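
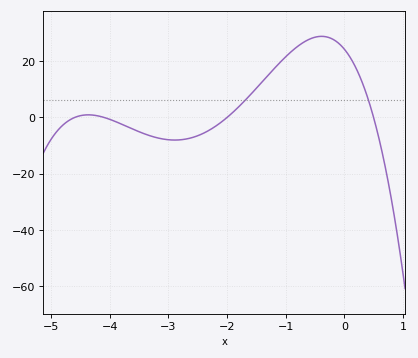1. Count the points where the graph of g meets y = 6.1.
2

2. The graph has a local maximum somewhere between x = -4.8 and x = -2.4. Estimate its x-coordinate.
-4.37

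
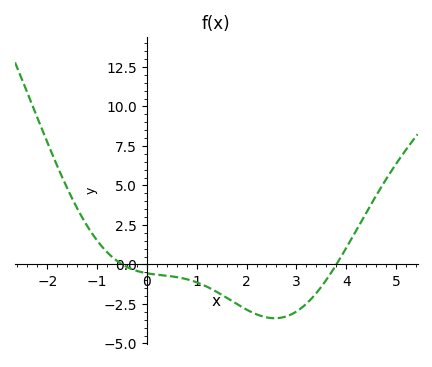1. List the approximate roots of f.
-0.491, 3.8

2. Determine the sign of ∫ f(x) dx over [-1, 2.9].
negative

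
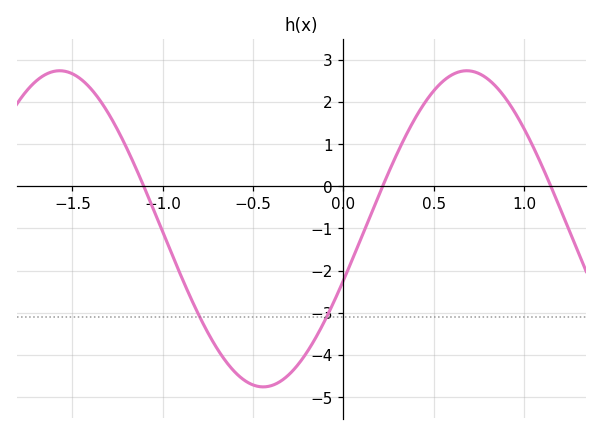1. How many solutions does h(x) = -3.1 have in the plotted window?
2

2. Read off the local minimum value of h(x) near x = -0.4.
-4.76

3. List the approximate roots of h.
-1.1, 0.217, 1.15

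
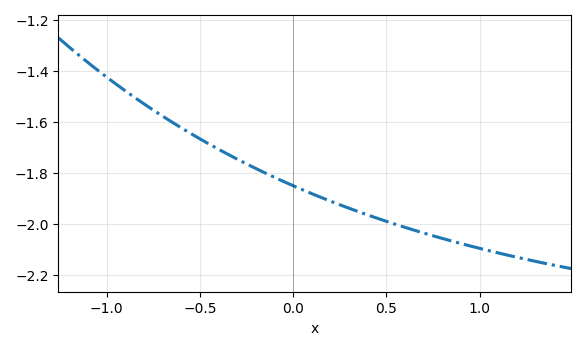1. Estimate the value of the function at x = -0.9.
-1.48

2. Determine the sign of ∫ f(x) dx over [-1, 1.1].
negative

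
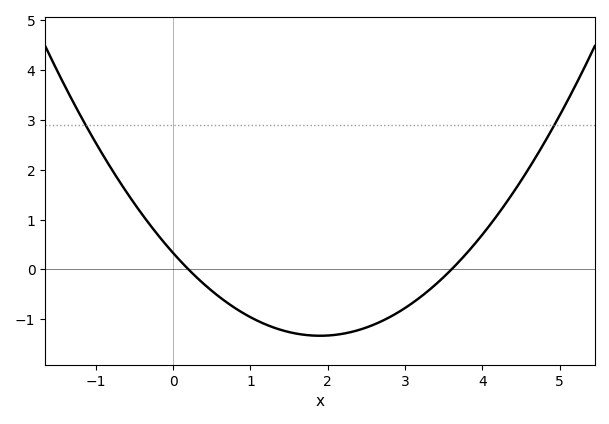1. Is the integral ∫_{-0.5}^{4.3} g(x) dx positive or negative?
negative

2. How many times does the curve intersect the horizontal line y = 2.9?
2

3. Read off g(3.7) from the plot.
0.2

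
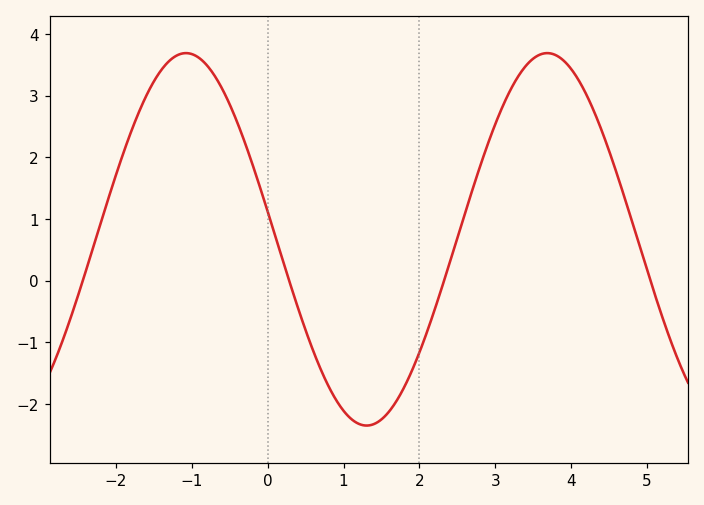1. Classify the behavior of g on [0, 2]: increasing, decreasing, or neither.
neither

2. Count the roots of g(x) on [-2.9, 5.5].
4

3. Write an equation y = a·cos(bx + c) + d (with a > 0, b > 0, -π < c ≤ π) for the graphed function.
y = 3.02cos(1.3x + 1.4) + 0.67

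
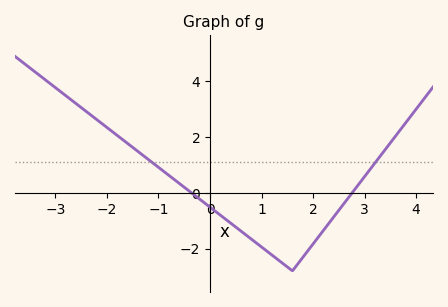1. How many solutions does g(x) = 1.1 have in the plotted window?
2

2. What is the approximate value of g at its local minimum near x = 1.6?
-2.8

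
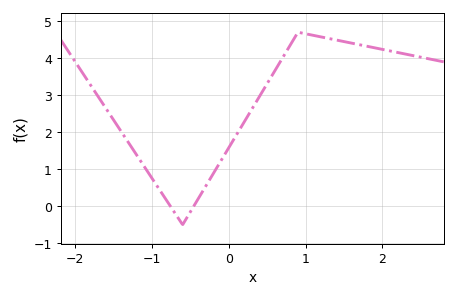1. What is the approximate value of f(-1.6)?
2.7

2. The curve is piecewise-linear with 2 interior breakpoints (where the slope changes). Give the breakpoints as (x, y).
(-0.6, -0.5); (0.9, 4.7)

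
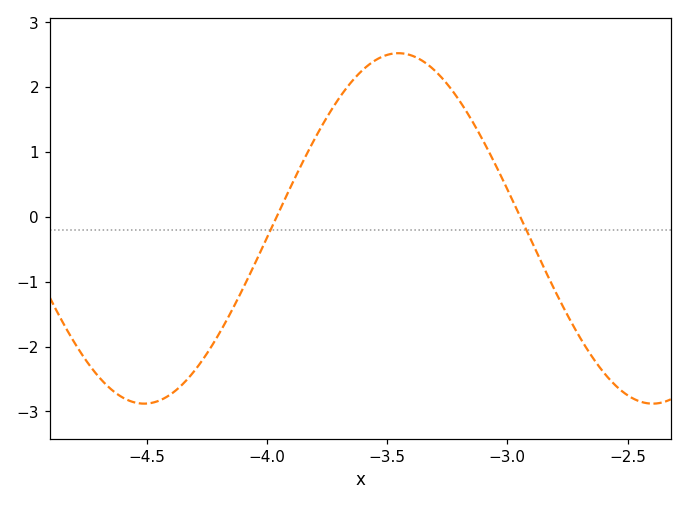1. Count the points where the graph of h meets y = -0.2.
2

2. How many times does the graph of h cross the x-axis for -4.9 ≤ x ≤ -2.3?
2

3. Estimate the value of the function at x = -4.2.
-1.81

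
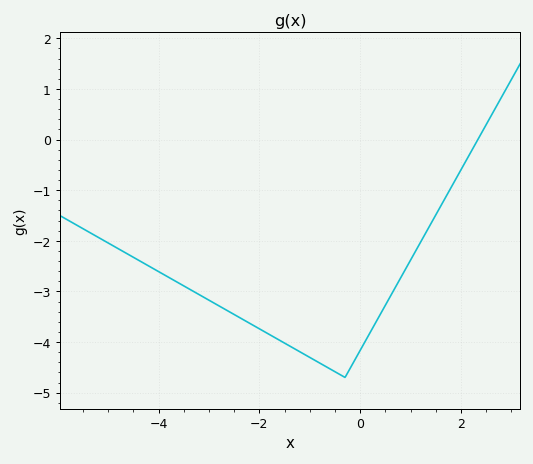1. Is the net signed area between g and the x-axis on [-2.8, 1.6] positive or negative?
negative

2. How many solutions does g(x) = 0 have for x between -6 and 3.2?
1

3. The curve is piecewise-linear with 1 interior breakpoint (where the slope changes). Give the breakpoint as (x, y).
(-0.3, -4.7)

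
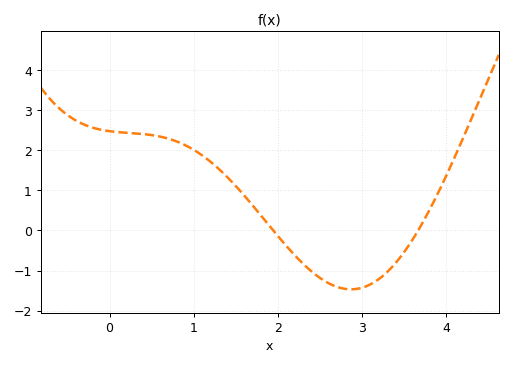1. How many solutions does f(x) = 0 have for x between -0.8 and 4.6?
2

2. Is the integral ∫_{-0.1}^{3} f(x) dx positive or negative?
positive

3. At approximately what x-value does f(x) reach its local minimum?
2.87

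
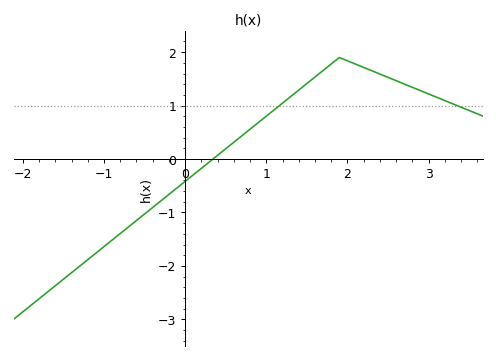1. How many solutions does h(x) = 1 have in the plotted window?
2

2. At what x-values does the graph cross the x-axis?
0.343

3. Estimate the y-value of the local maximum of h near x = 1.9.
1.9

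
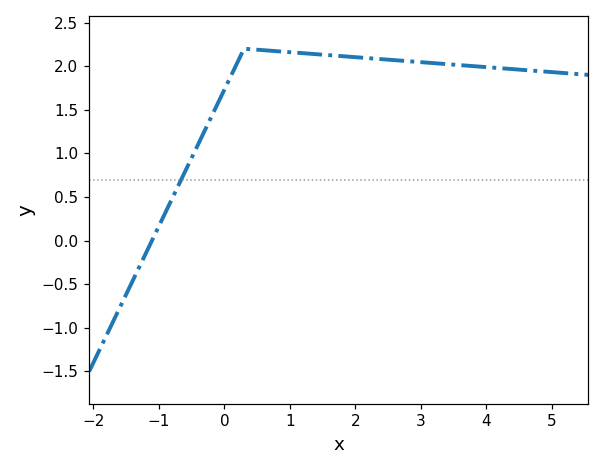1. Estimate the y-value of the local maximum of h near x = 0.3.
2.2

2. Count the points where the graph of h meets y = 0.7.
1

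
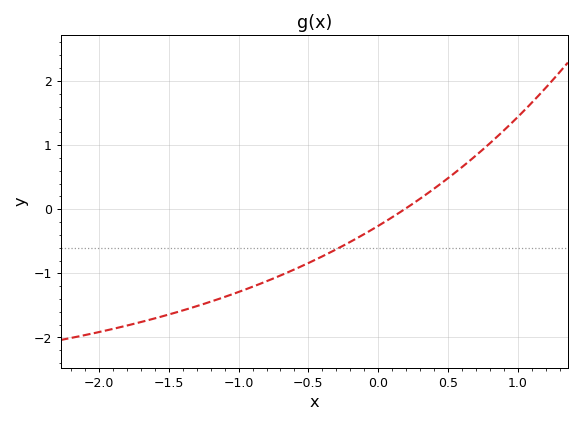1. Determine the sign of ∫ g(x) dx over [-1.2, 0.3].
negative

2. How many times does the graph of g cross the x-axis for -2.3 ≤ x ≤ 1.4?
1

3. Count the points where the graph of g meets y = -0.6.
1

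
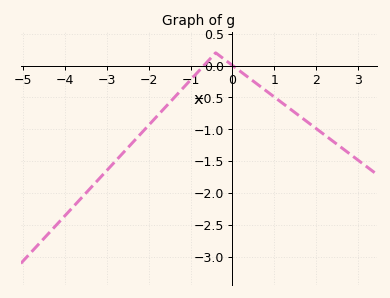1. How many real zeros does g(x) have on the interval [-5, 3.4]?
2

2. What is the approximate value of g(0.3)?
-0.15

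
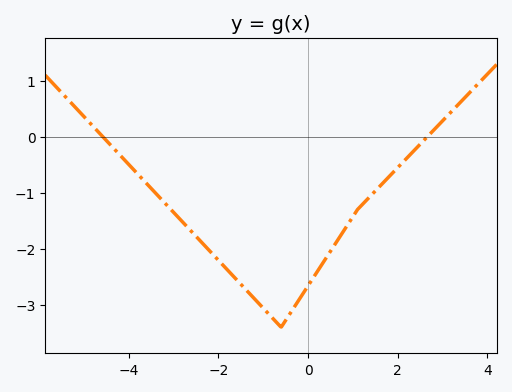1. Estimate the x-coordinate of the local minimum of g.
-0.601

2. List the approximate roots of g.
-4.57, 2.66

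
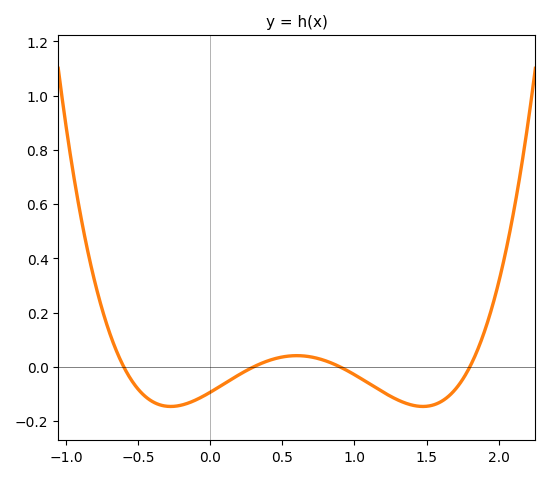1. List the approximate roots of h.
-0.6, 0.3, 0.9, 1.8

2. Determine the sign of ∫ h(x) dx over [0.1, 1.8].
negative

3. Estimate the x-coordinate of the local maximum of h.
0.6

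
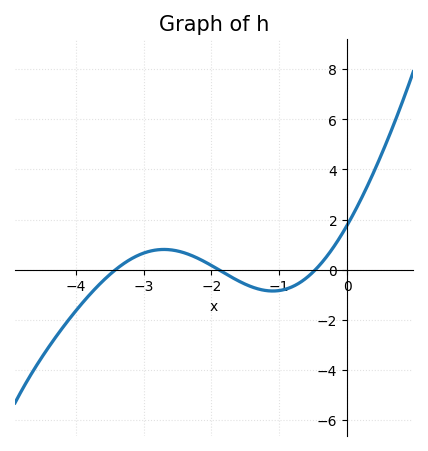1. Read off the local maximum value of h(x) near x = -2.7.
0.805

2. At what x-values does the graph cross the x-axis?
-3.41, -1.89, -0.465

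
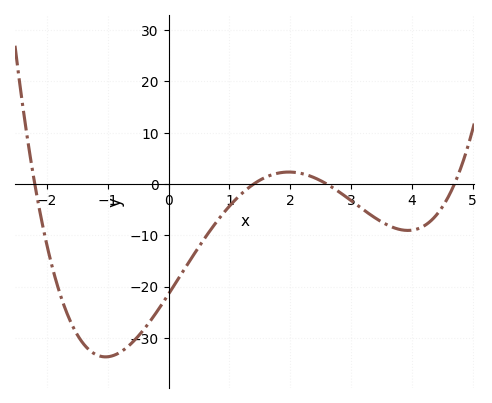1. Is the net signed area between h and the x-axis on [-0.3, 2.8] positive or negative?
negative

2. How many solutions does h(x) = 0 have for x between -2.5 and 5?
4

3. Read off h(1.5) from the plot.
0.742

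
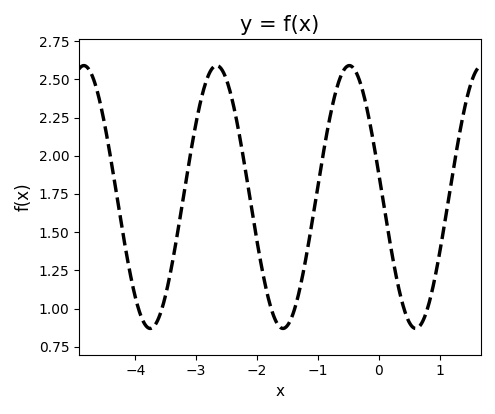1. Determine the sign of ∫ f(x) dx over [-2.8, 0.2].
positive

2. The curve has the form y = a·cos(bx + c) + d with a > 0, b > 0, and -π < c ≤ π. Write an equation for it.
y = 0.86cos(2.9x + 1.4) + 1.73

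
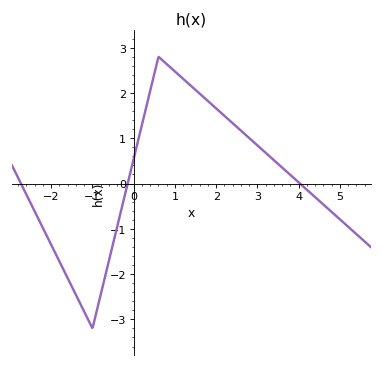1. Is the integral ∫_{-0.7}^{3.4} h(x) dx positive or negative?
positive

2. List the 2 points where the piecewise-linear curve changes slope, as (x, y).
(-1, -3.2); (0.6, 2.8)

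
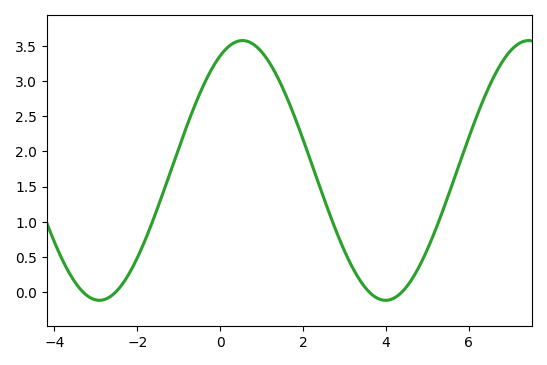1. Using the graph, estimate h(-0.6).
2.67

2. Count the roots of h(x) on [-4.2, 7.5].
4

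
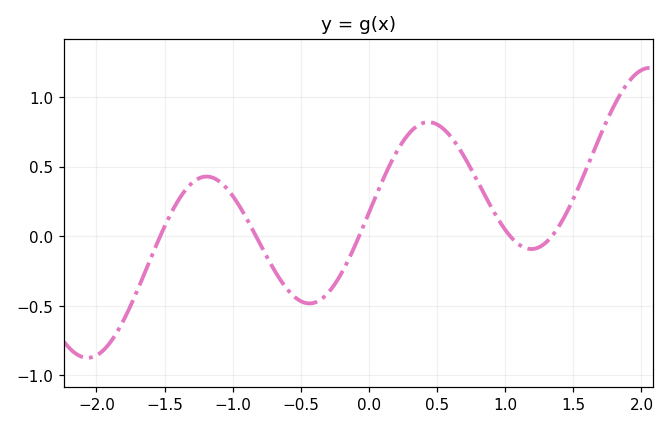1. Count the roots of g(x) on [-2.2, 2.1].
5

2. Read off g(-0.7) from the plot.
-0.25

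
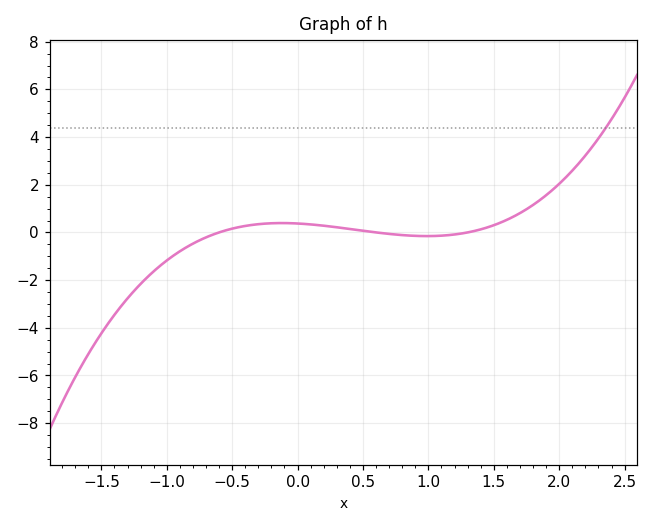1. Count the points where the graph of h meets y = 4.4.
1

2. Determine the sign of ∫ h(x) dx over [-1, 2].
positive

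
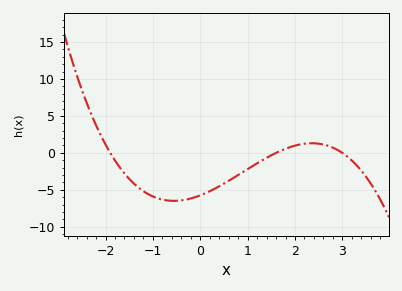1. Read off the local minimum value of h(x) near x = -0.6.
-6.49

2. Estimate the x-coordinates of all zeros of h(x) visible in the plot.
-1.9, 1.6, 3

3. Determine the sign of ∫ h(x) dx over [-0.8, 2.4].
negative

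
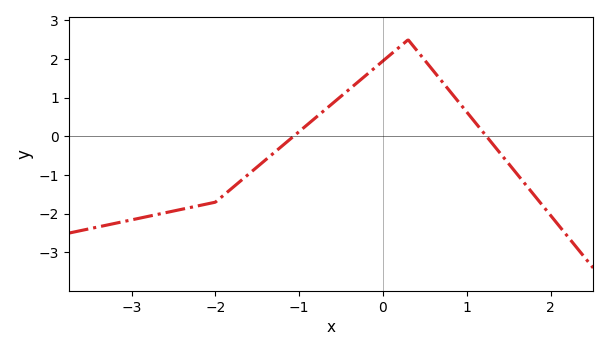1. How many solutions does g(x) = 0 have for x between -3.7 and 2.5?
2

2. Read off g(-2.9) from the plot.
-2.11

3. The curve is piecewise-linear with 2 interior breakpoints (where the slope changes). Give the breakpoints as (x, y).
(-2, -1.7); (0.3, 2.5)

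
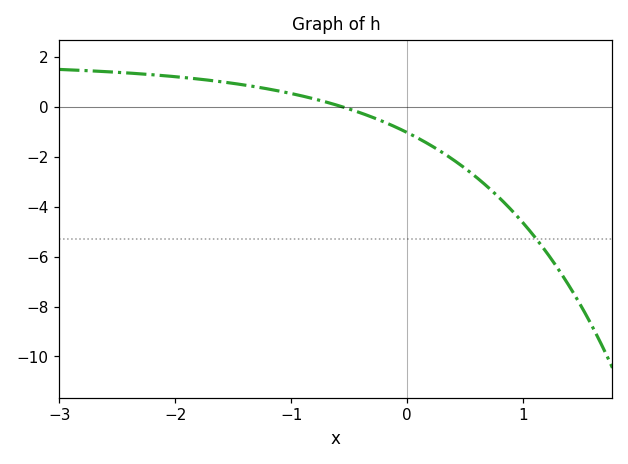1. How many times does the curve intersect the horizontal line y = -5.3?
1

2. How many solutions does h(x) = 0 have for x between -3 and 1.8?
1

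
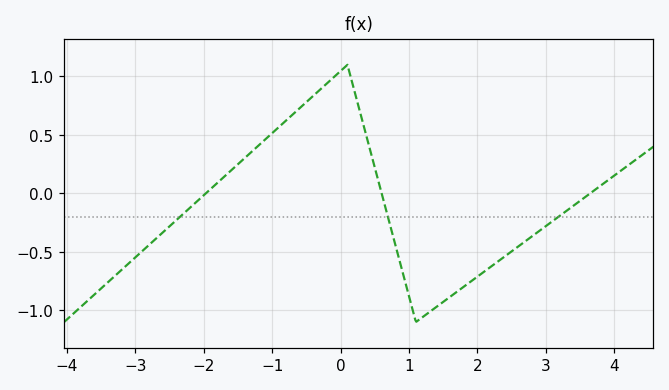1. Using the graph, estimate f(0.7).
-0.22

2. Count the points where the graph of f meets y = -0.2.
3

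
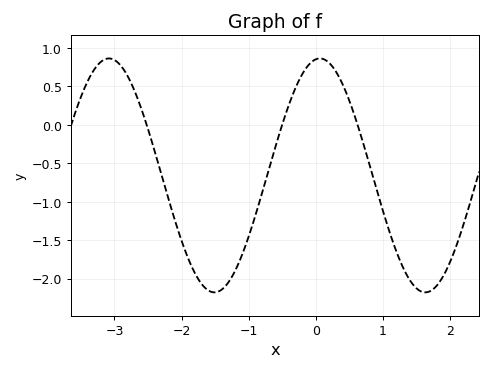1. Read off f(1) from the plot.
-1.1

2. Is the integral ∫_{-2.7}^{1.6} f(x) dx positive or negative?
negative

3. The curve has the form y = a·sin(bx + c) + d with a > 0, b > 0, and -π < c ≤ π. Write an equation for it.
y = 1.52sin(2x + 1.5) - 0.66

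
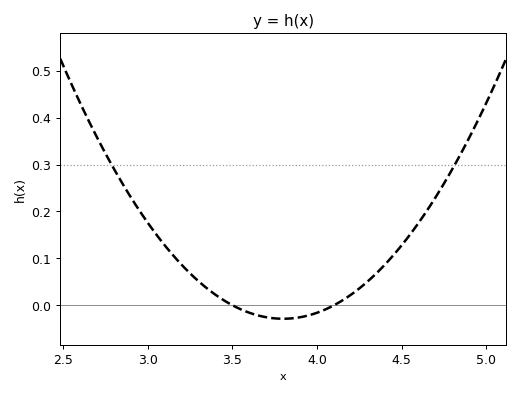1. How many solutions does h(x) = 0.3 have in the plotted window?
2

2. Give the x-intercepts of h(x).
3.5, 4.1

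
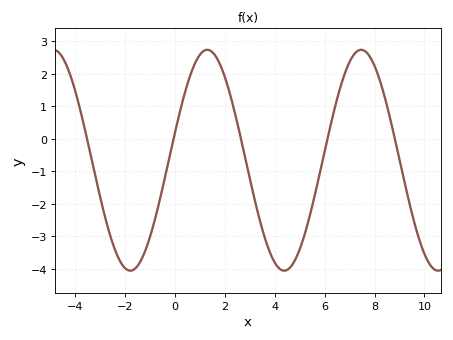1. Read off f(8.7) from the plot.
0.382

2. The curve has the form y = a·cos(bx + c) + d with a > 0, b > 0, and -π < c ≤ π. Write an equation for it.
y = 3.4cos(1.02x - 1.33) - 0.66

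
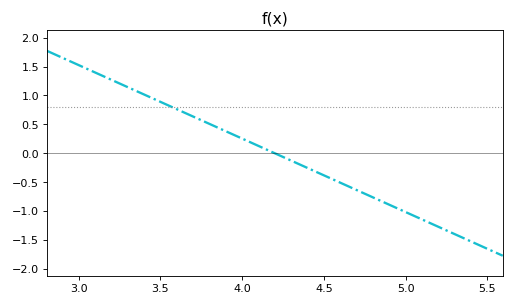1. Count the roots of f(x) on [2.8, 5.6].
1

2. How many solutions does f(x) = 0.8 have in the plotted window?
1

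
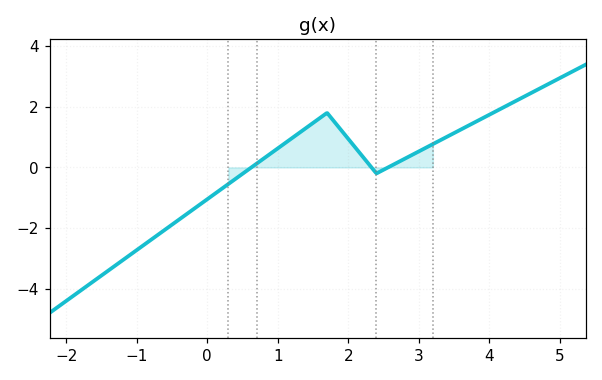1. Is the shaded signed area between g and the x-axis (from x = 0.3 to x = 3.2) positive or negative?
positive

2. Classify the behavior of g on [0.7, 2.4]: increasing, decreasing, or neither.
neither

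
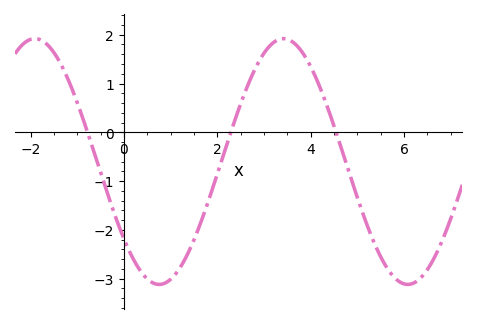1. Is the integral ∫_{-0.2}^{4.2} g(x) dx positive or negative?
negative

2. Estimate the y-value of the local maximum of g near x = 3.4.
1.92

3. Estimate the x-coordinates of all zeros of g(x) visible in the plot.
-0.78, 2.29, 4.54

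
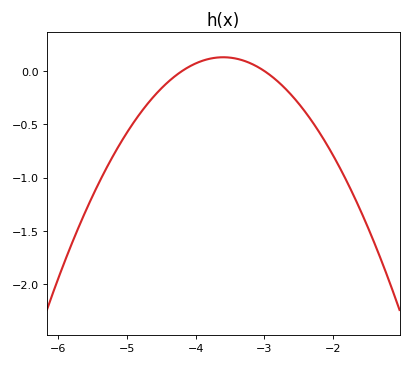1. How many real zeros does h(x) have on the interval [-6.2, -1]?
2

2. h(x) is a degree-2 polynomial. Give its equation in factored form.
y = -0.36(x + 4.2)(x + 3)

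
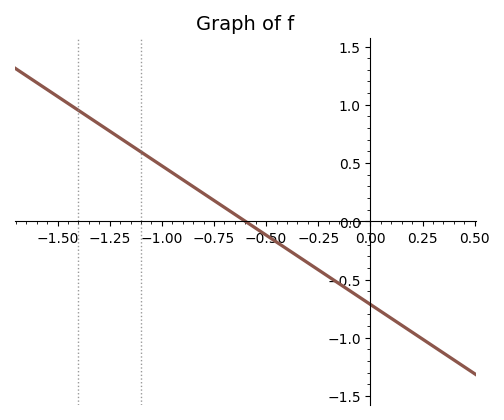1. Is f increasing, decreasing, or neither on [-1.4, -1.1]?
decreasing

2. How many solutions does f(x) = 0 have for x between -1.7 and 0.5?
1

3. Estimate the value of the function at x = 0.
-0.714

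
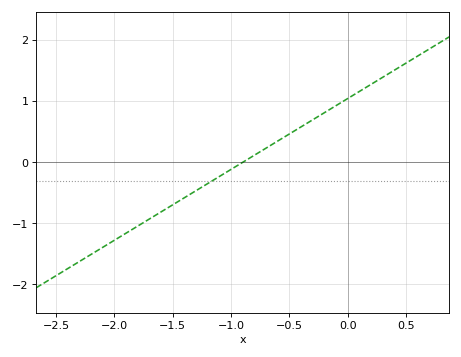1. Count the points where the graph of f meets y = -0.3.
1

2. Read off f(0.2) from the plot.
1.3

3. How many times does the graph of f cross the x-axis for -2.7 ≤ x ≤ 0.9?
1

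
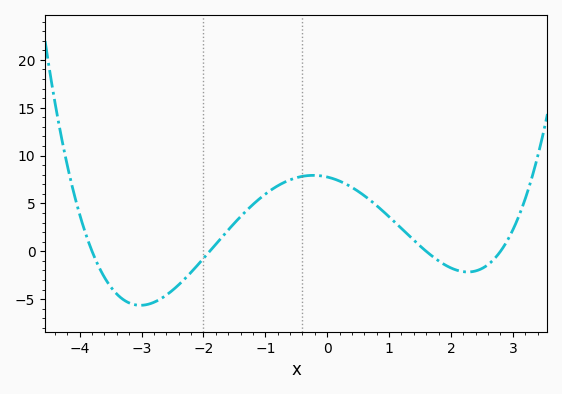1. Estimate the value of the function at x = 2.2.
-2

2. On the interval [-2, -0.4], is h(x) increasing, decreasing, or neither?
increasing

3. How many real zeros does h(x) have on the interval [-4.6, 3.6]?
4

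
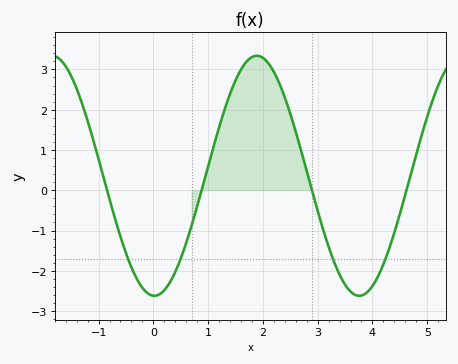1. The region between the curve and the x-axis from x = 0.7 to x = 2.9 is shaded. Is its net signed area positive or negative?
positive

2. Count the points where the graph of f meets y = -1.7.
4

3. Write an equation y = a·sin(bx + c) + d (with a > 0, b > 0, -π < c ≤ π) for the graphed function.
y = 2.98sin(1.7x - 1.6) + 0.36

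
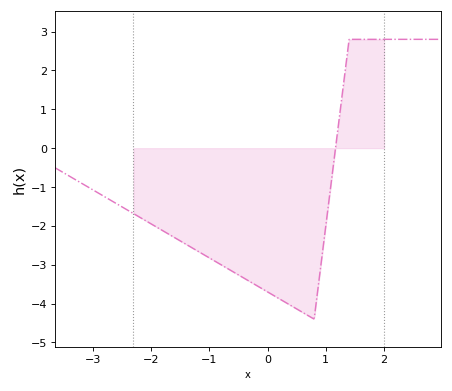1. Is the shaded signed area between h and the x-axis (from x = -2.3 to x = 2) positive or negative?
negative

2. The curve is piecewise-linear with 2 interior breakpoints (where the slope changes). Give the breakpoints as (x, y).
(0.8, -4.4); (1.4, 2.8)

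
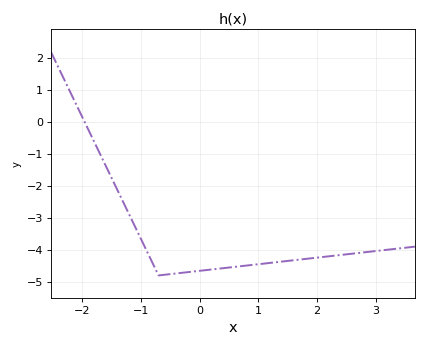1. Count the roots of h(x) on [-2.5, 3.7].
1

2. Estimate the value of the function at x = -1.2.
-2.9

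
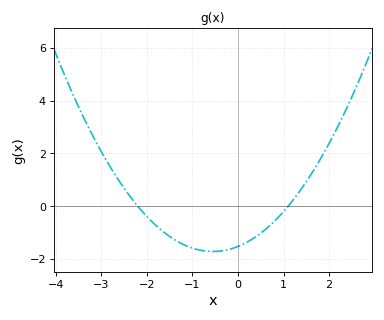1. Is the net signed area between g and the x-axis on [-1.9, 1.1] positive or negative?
negative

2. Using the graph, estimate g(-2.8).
1.47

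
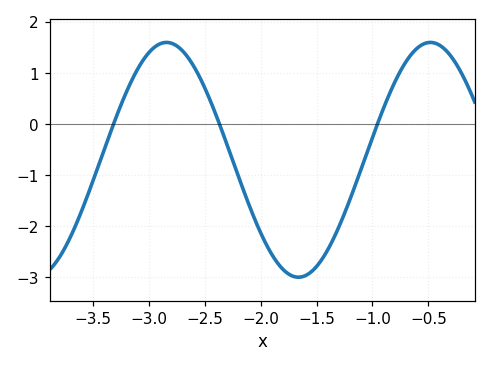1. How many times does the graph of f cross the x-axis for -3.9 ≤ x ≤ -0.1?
3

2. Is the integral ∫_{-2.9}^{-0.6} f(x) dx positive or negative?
negative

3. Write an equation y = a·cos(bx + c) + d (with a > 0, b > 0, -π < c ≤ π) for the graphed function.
y = 2.3cos(2.66x + 1.28) - 0.7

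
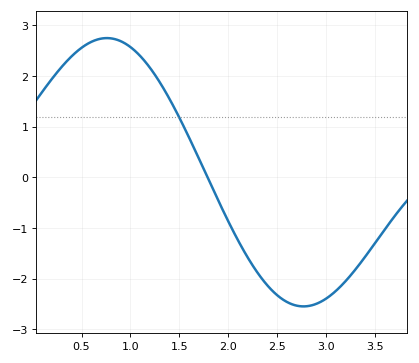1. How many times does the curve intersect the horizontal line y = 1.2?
1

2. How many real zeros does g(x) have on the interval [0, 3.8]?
1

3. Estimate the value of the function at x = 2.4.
-2.13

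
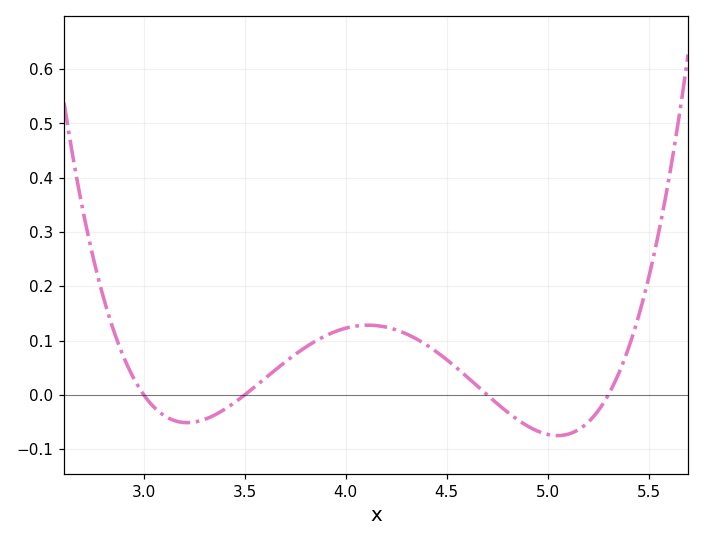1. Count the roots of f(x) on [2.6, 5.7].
4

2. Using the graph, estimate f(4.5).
0.06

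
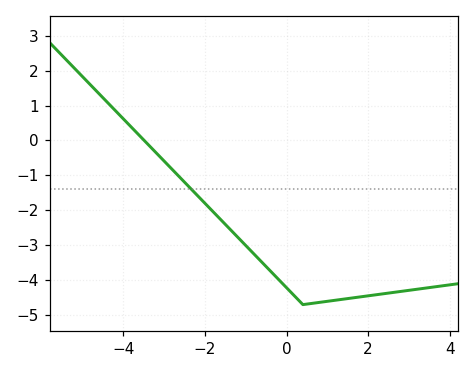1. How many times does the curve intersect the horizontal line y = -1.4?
1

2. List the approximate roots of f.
-3.4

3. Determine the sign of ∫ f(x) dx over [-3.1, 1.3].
negative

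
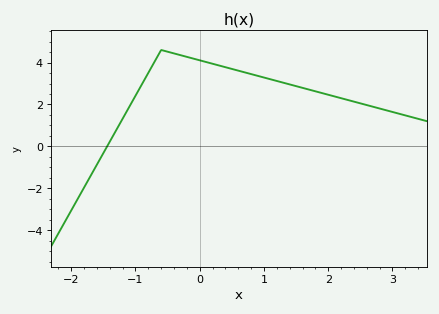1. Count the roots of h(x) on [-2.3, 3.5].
1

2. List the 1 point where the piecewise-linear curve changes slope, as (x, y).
(-0.6, 4.6)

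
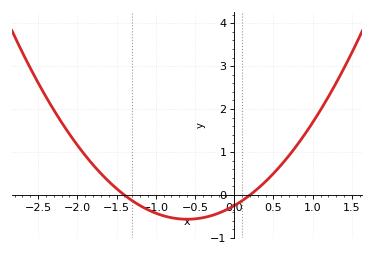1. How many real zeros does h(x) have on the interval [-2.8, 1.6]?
2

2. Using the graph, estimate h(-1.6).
0.3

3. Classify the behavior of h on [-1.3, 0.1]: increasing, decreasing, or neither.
neither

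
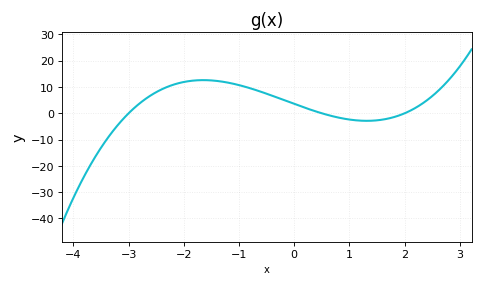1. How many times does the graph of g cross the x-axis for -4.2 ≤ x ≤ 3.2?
3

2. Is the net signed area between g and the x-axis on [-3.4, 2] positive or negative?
positive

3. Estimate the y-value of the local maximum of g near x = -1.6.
13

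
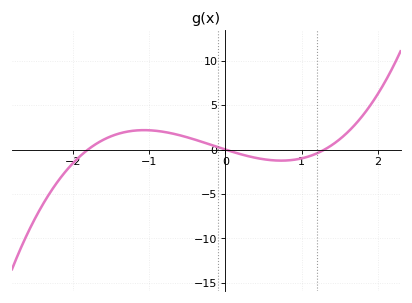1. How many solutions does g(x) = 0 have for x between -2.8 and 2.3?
3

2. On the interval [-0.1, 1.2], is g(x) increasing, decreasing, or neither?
neither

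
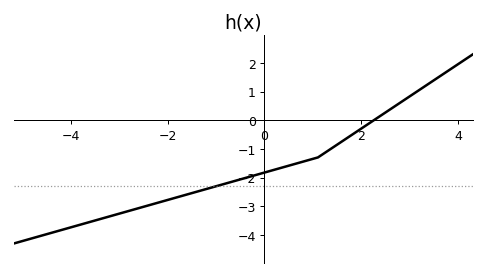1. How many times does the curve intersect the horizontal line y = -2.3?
1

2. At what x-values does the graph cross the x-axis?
2.2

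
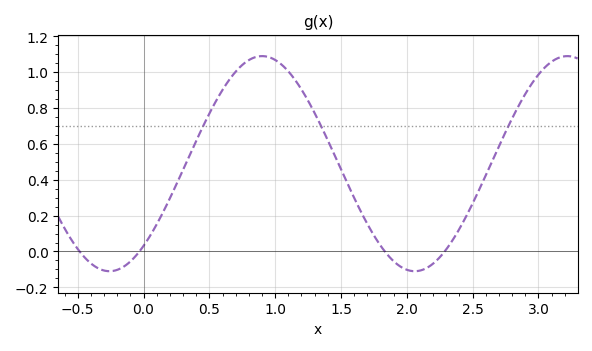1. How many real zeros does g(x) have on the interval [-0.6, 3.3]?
4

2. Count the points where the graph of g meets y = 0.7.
3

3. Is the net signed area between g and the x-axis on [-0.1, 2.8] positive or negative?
positive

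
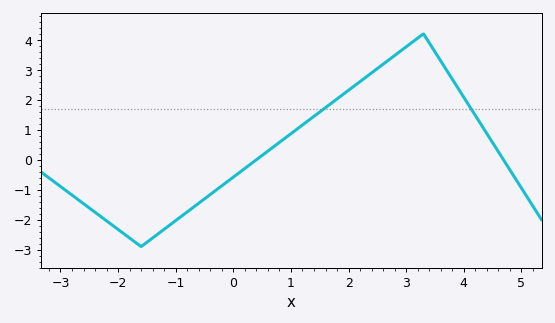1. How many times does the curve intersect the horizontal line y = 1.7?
2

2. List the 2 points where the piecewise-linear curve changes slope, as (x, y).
(-1.6, -2.9); (3.3, 4.2)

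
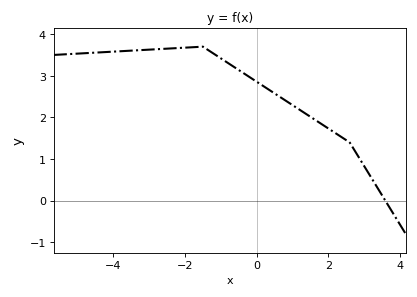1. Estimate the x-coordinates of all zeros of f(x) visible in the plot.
3.6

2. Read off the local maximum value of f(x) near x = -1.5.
3.7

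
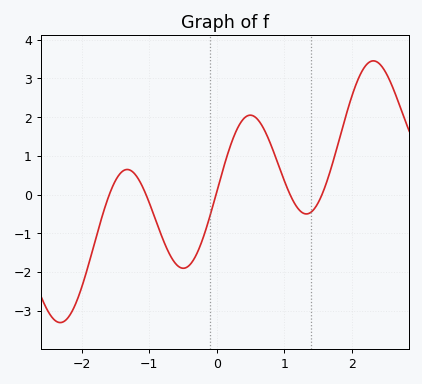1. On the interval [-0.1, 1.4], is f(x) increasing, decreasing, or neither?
neither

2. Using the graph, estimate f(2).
2.5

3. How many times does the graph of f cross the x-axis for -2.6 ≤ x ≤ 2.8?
5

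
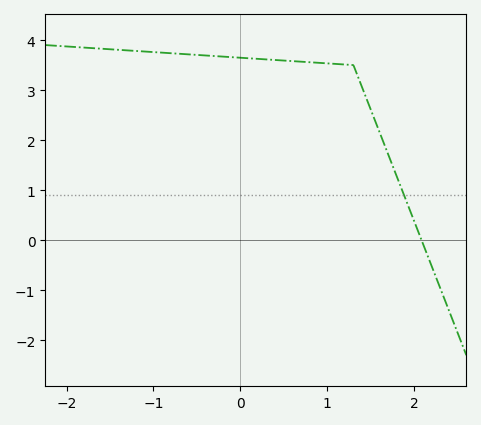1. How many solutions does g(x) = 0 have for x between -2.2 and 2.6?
1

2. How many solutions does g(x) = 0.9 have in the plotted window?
1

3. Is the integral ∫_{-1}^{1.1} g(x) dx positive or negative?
positive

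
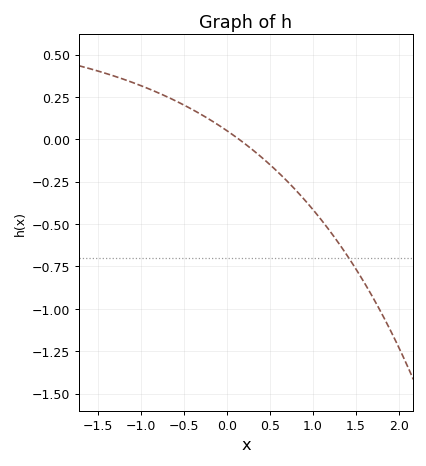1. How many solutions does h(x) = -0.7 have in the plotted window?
1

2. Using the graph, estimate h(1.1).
-0.478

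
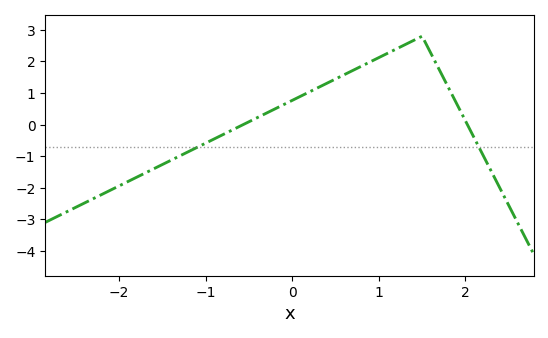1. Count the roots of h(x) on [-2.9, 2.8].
2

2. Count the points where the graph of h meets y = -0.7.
2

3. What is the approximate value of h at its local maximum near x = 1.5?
2.8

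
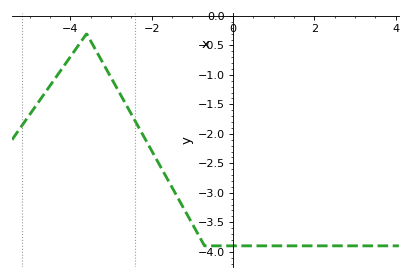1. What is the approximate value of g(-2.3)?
-1.91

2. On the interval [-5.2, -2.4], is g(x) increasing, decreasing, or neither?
neither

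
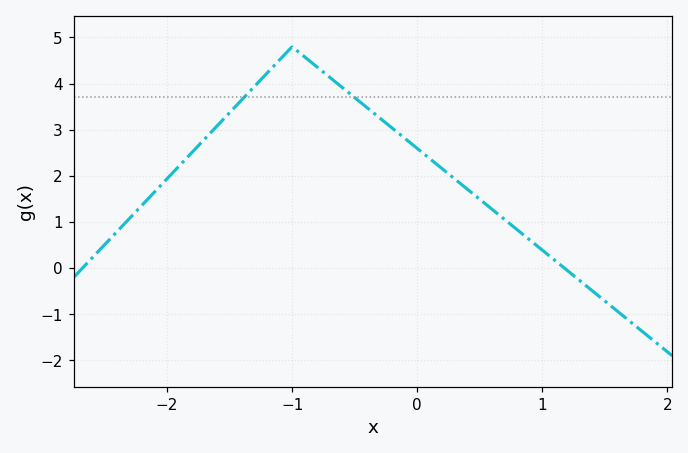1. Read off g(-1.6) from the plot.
3.08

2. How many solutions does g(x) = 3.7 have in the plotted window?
2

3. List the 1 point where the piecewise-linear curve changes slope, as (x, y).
(-1, 4.8)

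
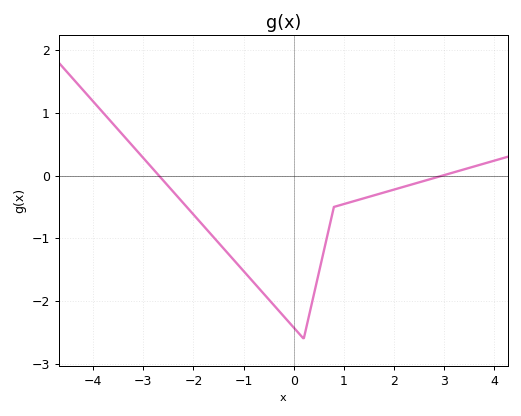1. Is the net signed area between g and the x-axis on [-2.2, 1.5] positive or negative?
negative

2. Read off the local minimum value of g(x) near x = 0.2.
-2.6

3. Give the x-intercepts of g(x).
-2.69, 2.97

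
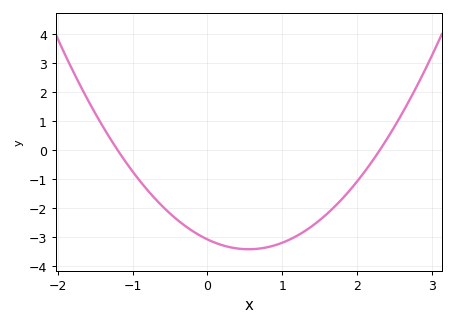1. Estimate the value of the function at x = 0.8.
-3.4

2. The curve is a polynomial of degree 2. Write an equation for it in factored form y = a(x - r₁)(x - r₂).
y = 1.12(x + 1.2)(x - 2.3)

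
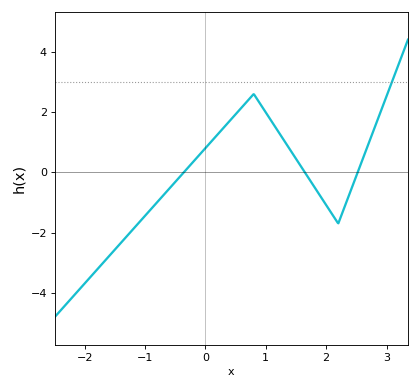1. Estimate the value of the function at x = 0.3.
1.4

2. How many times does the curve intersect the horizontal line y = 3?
1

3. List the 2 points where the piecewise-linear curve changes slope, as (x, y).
(0.8, 2.6); (2.2, -1.7)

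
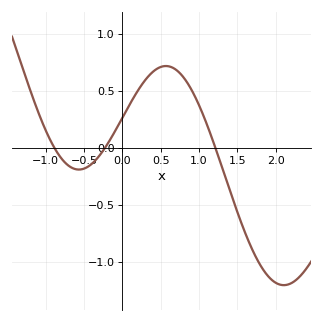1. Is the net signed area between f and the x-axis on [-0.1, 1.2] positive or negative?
positive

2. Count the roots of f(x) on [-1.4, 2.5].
3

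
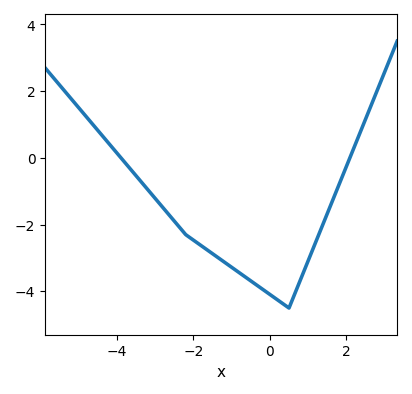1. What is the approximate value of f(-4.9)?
1.37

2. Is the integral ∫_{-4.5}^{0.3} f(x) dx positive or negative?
negative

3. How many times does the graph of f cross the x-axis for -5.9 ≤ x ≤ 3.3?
2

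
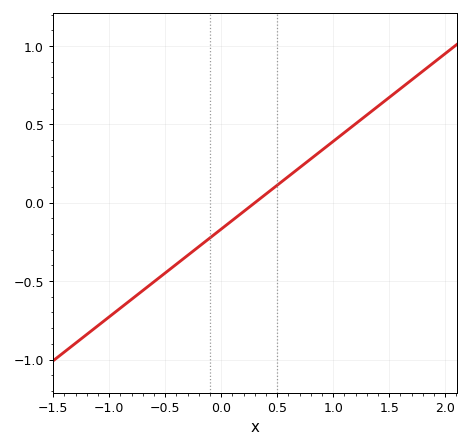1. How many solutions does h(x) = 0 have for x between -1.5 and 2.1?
1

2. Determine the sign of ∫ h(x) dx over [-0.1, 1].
positive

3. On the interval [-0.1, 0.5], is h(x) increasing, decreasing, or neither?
increasing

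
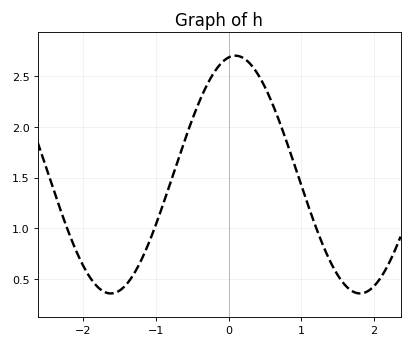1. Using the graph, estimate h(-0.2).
2.55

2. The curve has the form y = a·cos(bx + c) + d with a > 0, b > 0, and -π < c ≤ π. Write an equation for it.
y = 1.17cos(1.8x - 0.17) + 1.53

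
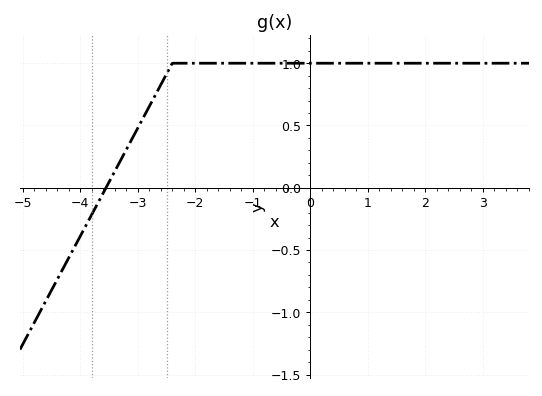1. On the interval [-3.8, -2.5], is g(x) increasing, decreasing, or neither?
increasing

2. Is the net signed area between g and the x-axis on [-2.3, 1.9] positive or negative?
positive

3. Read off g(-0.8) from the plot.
1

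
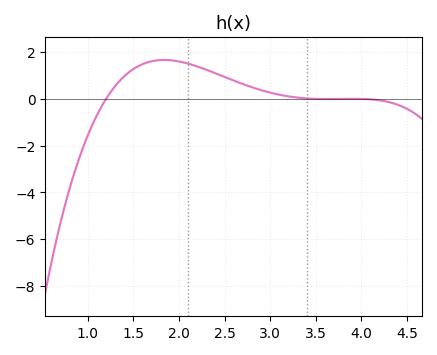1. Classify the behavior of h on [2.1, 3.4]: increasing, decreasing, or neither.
decreasing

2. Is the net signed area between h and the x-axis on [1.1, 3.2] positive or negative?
positive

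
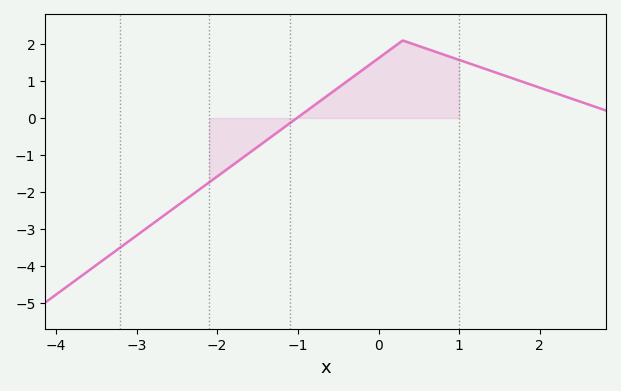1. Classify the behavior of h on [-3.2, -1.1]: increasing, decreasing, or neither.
increasing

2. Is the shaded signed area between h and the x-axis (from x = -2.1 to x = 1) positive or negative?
positive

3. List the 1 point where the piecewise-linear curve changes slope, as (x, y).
(0.3, 2.1)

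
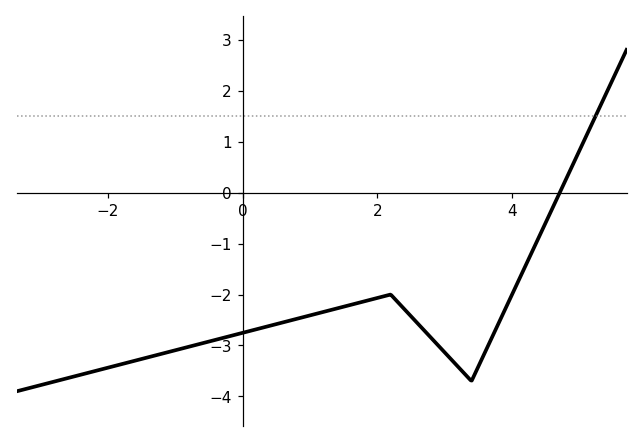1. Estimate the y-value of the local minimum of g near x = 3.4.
-3.7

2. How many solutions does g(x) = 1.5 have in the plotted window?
1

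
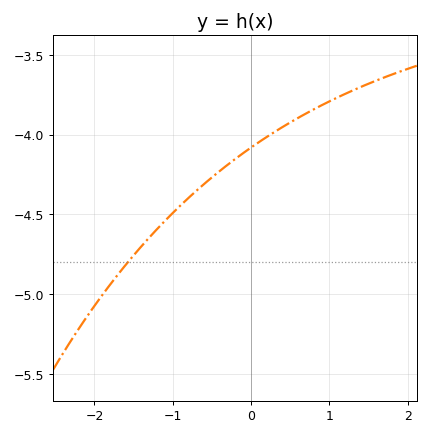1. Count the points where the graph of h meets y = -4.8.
1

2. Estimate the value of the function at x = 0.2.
-4.01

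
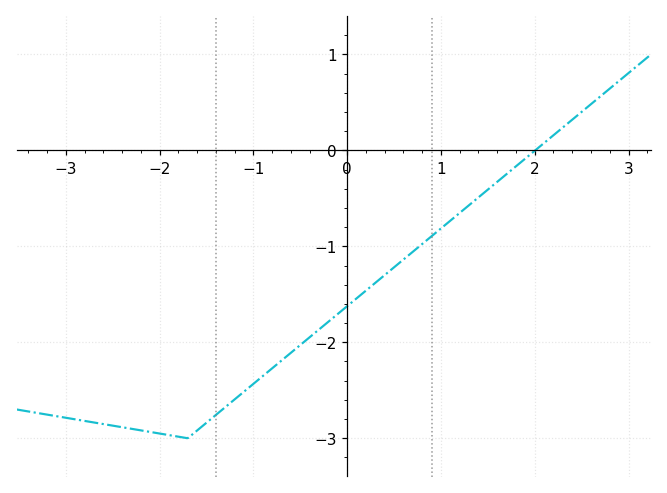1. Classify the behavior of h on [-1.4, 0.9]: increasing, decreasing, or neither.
increasing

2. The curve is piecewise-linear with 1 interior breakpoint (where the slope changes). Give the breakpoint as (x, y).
(-1.7, -3)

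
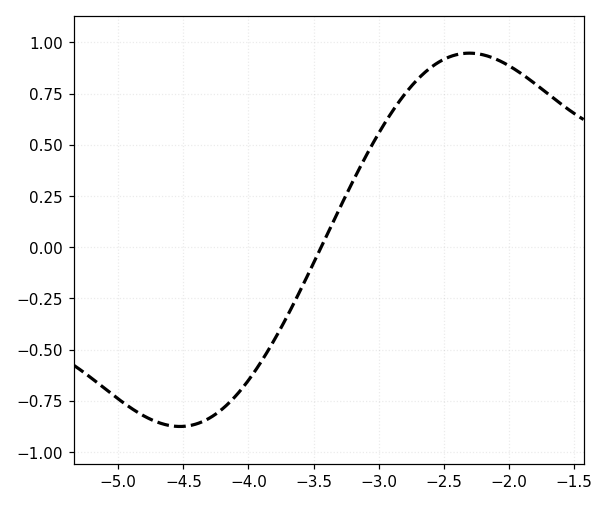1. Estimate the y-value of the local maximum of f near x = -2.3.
0.947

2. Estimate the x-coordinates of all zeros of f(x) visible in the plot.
-3.44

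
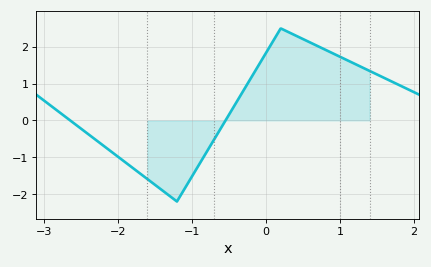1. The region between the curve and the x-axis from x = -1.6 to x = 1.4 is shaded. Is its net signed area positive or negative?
positive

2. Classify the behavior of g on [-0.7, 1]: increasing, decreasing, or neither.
neither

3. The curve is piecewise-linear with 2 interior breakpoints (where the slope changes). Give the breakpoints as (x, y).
(-1.2, -2.2); (0.2, 2.5)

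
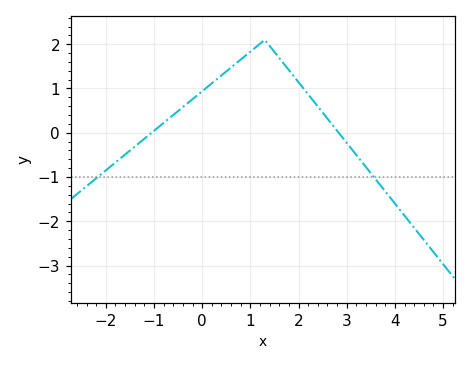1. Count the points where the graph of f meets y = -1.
2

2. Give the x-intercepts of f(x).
-1.05, 2.83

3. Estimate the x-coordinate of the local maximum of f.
1.3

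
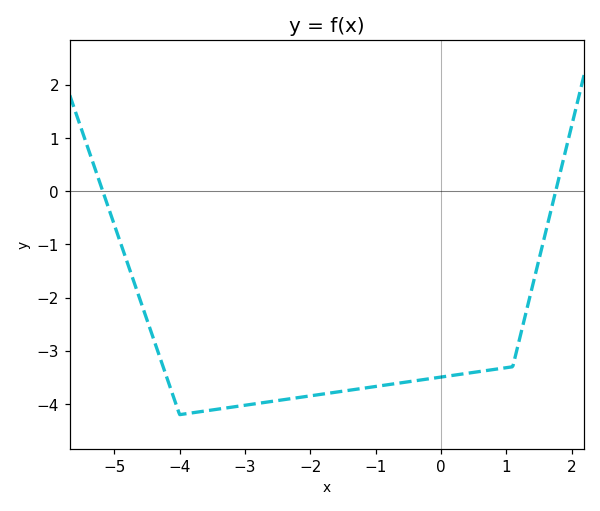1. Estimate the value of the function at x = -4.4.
-2.8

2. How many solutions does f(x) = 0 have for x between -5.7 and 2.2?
2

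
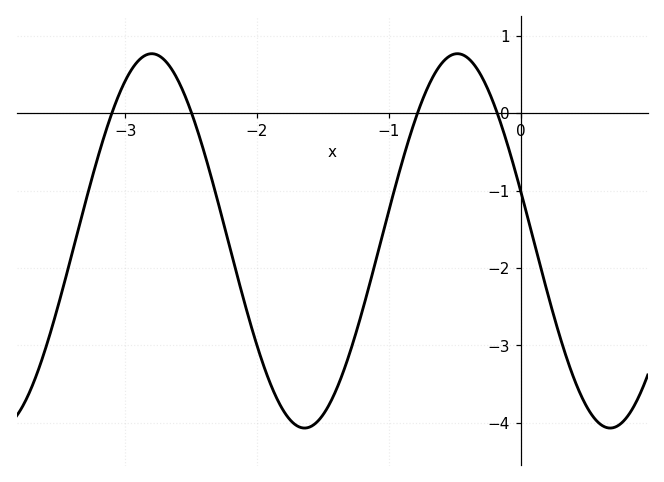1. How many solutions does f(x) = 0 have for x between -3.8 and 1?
4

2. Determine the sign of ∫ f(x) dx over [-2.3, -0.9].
negative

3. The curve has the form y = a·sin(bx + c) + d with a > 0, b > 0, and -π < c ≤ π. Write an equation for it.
y = 2.42sin(2.7x + 2.9) - 1.65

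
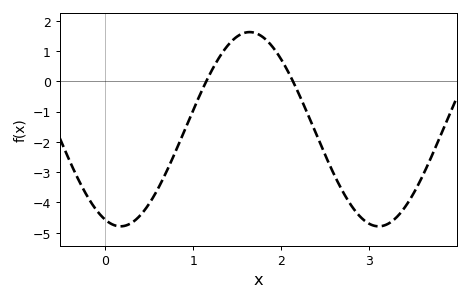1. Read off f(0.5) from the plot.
-4.04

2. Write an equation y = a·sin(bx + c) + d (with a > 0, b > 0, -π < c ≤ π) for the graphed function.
y = 3.21sin(2.14x - 1.94) - 1.58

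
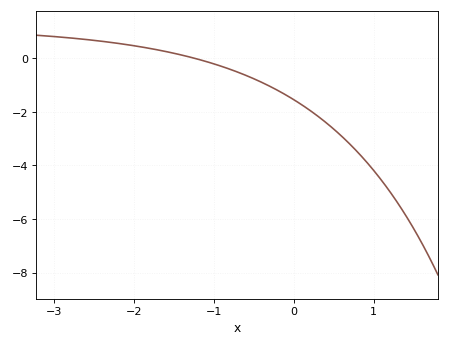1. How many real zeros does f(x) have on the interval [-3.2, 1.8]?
1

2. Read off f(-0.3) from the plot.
-1.05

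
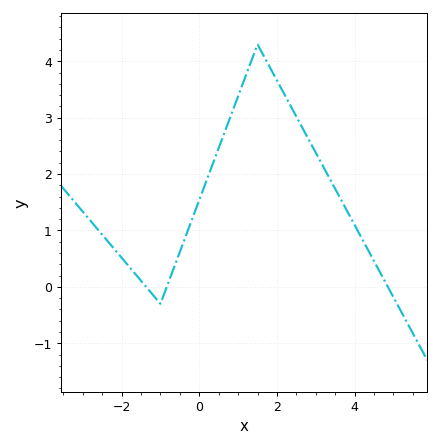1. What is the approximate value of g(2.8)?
2.63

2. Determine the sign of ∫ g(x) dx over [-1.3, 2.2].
positive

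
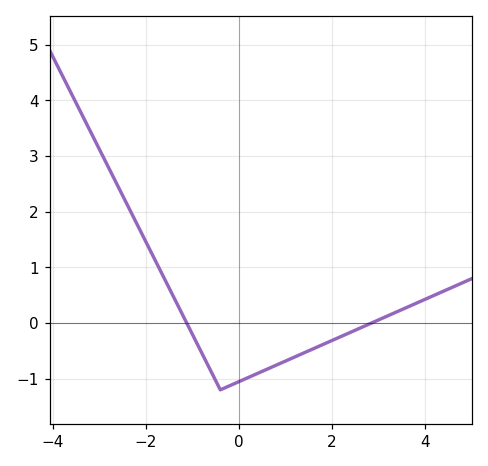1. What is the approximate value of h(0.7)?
-0.8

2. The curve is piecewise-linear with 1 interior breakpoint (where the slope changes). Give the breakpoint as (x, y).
(-0.4, -1.2)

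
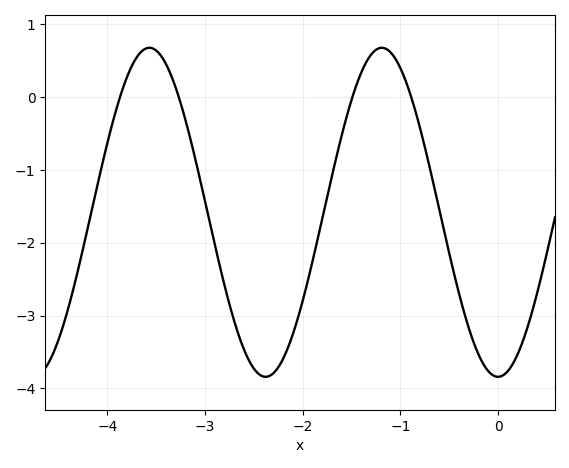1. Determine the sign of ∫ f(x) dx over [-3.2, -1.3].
negative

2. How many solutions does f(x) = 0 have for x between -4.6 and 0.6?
4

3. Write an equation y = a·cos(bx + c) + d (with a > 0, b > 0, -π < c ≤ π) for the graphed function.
y = 2.26cos(2.6x - 3.1) - 1.58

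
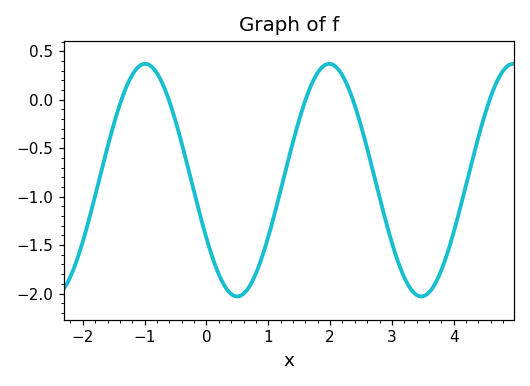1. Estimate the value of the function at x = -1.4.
-0.049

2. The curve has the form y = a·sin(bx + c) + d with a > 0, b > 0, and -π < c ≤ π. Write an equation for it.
y = 1.2sin(2.11x - 2.62) - 0.83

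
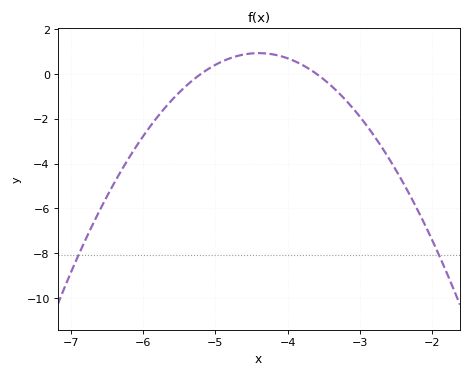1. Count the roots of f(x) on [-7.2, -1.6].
2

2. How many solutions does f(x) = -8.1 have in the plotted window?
2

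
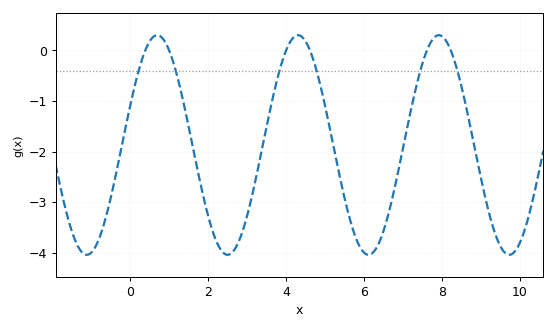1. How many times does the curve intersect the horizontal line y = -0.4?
6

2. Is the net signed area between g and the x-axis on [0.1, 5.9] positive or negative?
negative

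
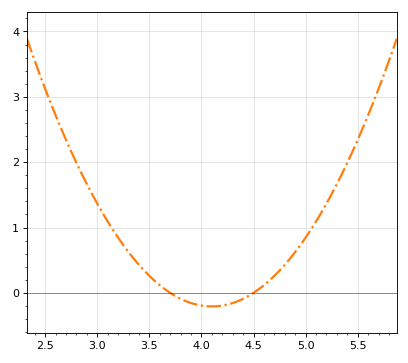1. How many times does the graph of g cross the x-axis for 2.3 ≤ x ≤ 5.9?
2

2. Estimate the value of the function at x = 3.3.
0.6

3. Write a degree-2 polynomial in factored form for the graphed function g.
y = 1.3(x - 3.7)(x - 4.5)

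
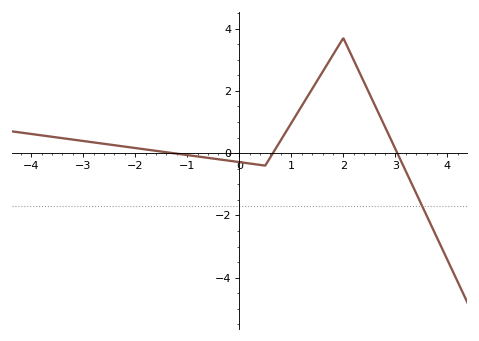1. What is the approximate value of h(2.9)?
0.494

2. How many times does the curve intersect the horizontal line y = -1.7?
1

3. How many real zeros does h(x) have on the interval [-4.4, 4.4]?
3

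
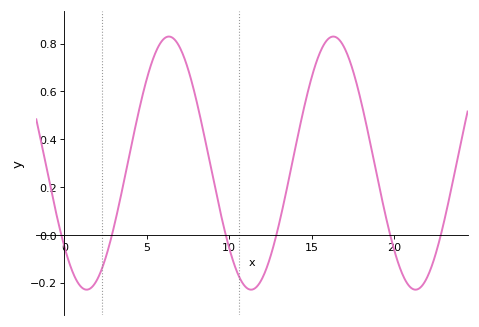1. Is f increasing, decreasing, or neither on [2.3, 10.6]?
neither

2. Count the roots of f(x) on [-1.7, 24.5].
6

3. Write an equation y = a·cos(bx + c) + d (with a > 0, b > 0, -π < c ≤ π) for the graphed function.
y = 0.53cos(0.63x + 2.3) + 0.3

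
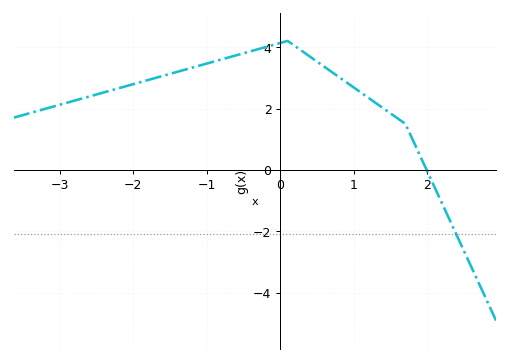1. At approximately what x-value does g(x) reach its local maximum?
0.1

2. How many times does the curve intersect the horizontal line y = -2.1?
1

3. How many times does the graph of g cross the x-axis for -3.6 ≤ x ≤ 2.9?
1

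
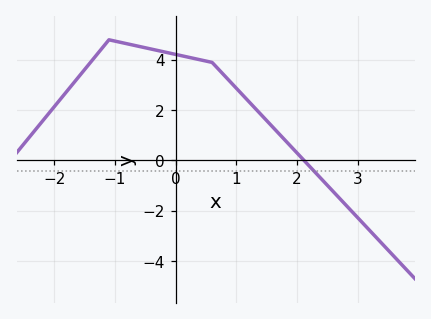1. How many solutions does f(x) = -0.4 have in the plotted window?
1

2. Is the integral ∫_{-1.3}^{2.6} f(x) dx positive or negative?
positive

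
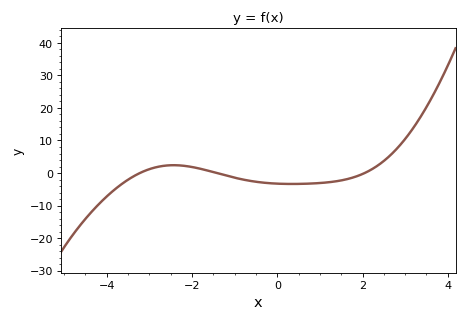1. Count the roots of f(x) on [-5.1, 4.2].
3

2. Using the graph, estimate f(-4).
-7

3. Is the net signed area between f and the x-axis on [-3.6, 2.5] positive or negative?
negative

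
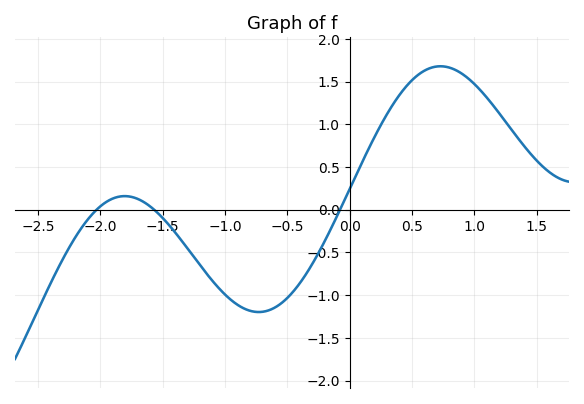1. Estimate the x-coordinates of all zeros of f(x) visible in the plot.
-2, -1.6, -0.1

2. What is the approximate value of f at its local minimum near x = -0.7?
-1.2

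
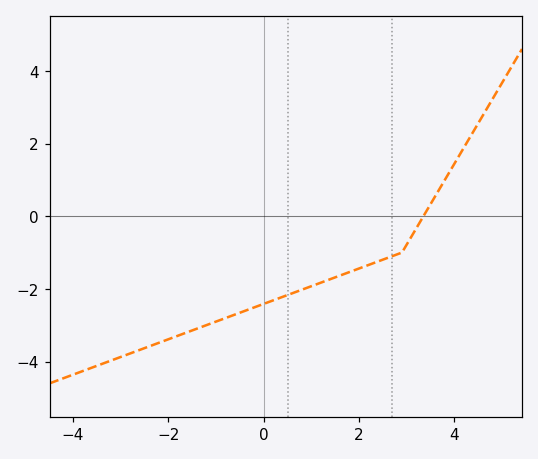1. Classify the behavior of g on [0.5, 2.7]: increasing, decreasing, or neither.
increasing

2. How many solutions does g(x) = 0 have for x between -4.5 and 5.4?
1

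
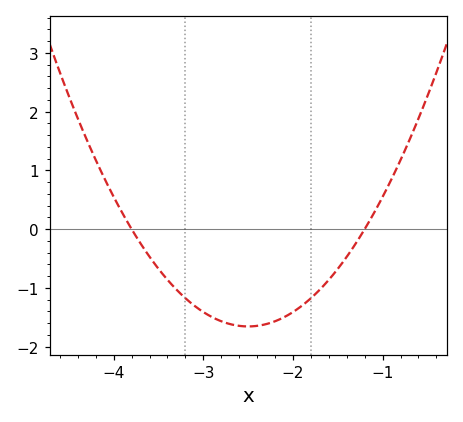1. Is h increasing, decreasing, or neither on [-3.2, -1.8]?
neither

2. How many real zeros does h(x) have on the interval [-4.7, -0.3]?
2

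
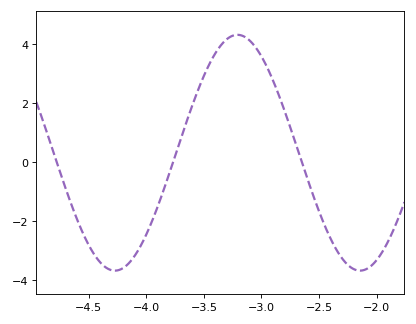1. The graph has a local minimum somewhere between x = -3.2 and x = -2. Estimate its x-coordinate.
-2.15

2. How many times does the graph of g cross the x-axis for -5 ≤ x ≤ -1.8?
3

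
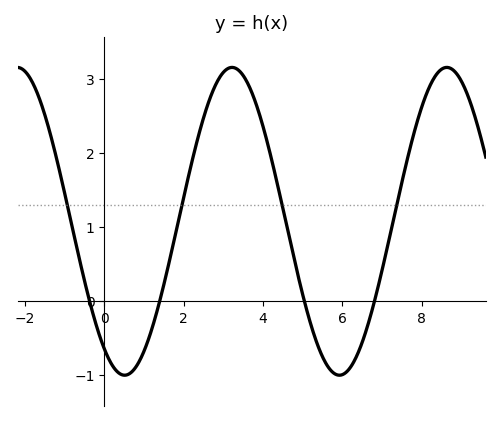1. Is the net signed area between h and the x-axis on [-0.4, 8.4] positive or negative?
positive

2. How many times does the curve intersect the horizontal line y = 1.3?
4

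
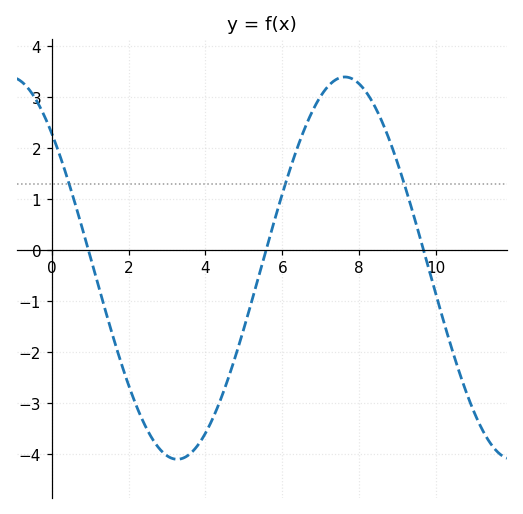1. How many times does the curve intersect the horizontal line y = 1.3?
3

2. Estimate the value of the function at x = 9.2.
1.23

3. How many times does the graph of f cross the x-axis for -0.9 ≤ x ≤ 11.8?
3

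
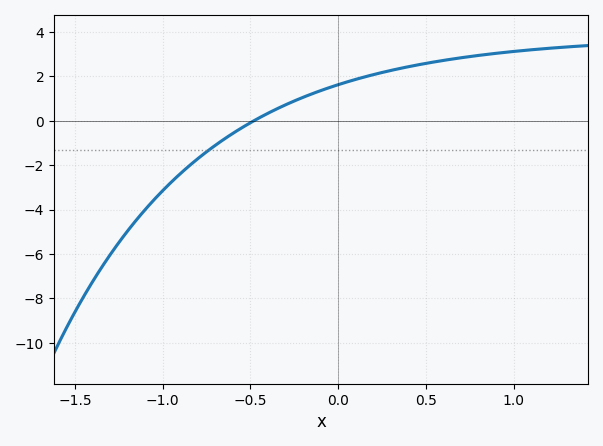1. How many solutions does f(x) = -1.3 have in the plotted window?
1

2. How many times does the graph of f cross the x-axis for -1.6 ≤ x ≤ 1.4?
1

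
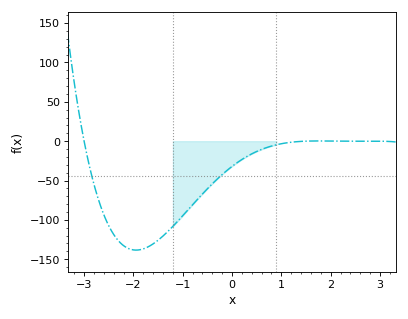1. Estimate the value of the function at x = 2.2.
0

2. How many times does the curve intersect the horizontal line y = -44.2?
2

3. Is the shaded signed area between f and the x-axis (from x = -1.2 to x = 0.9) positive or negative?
negative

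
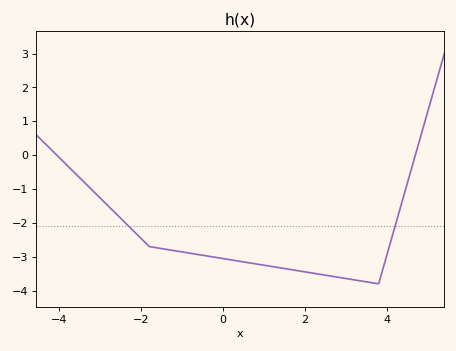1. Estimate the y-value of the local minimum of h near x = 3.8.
-3.8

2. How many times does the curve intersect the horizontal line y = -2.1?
2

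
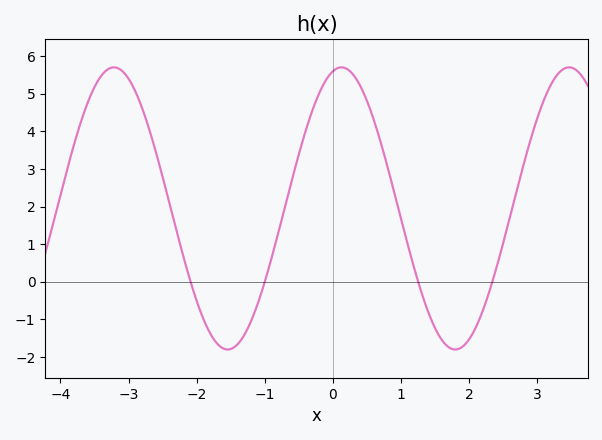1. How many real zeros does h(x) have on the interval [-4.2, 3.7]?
4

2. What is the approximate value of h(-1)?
0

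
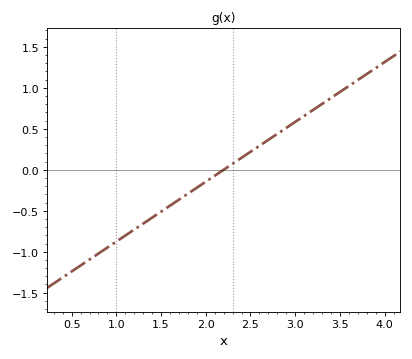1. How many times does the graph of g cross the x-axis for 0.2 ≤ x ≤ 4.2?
1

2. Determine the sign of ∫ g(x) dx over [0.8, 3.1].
negative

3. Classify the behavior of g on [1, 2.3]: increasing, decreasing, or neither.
increasing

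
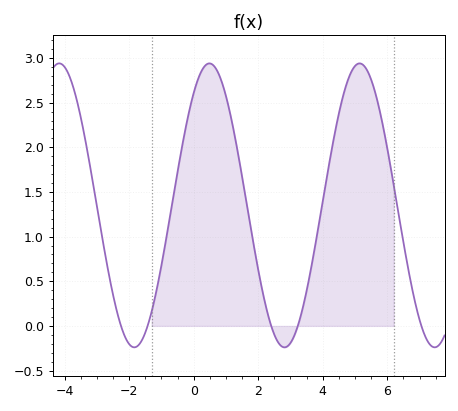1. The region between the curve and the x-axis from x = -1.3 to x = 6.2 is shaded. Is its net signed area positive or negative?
positive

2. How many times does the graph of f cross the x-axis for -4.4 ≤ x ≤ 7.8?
5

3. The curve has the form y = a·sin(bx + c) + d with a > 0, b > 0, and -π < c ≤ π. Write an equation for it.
y = 1.59sin(1.4x + 0.91) + 1.35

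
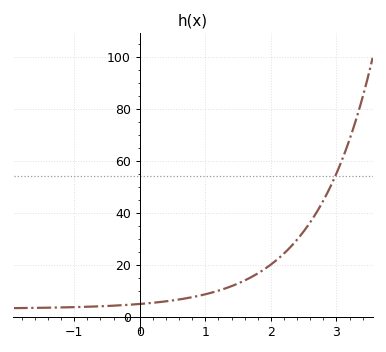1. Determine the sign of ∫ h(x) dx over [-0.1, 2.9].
positive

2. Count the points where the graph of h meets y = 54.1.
1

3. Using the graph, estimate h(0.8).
8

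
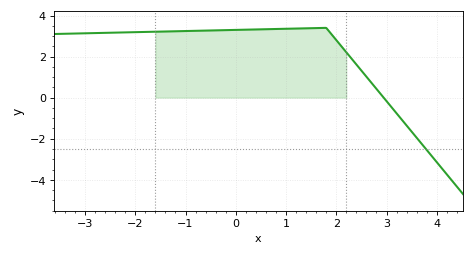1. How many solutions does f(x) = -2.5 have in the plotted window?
1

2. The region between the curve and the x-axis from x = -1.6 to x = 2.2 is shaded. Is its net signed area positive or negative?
positive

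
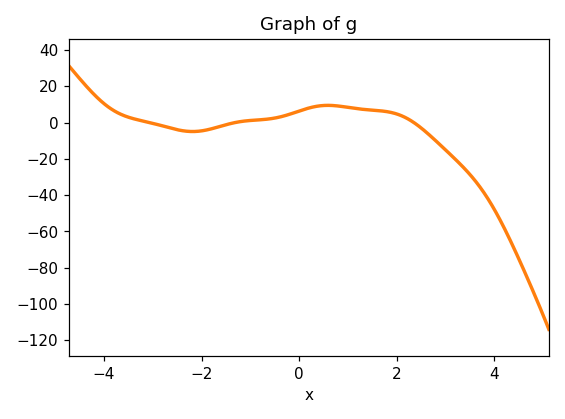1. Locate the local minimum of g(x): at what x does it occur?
-2.18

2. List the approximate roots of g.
-3.07, -1.31, 2.35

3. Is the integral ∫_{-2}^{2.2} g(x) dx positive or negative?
positive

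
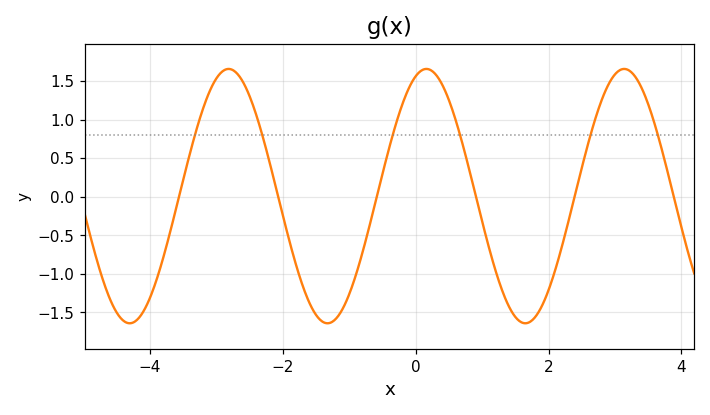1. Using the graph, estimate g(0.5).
1.26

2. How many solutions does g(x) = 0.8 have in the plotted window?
6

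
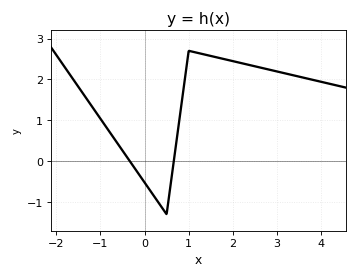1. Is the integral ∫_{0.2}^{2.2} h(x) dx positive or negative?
positive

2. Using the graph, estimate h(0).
-0.5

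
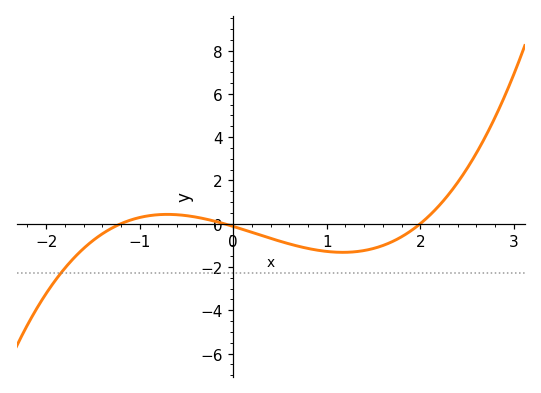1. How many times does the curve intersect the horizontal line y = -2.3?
1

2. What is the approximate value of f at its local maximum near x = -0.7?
0.4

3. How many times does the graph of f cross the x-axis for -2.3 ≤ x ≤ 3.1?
3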